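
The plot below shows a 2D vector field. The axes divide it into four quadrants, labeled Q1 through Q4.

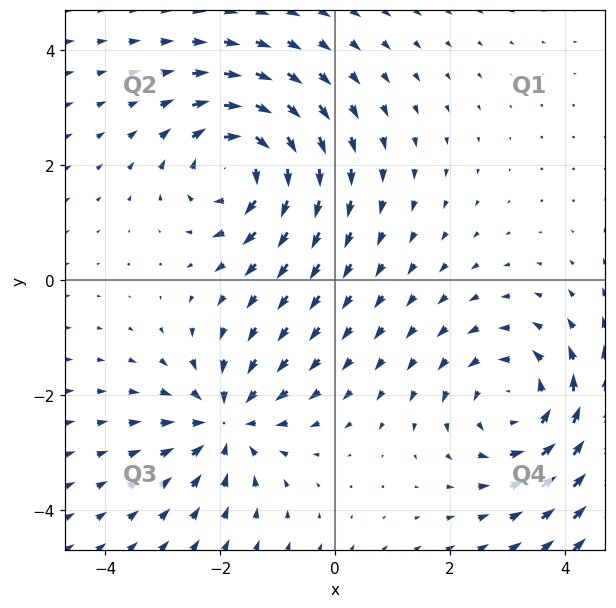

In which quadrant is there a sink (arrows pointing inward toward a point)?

Q3

The sink sits at approximately (-1.9, -2.5), which lies in quadrant Q3. The divergence there is about -4, negative as expected for a sink.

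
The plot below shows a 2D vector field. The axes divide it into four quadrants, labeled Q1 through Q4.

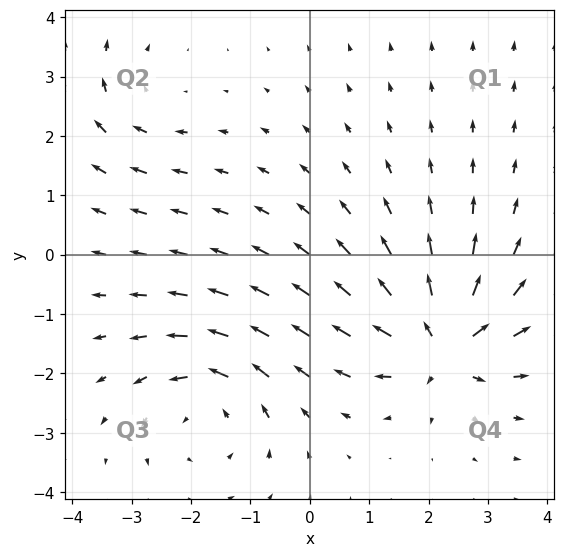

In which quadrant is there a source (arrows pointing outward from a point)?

Q4

The source sits at approximately (2.2, -1.5), which lies in quadrant Q4. The divergence there is about +7, positive as expected for a source.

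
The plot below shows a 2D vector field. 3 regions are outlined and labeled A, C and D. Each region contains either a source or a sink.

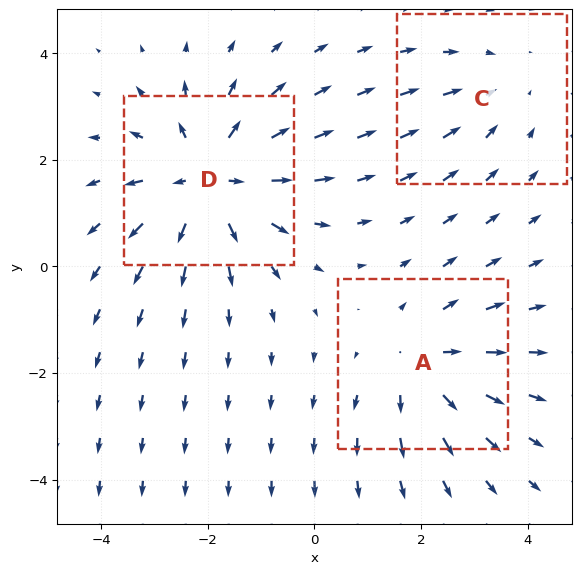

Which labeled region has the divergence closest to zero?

Divergence at each region's feature centre — A: about +3, C: about -2, D: about +4. Region C is closest to zero.

C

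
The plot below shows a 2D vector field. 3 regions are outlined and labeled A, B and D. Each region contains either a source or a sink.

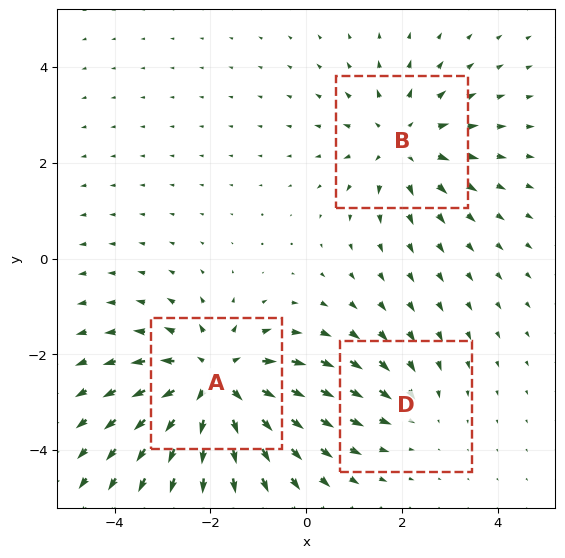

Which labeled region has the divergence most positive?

A

Divergence at each region's feature centre — A: about +5, B: about +3, D: about -2. Region A is most positive.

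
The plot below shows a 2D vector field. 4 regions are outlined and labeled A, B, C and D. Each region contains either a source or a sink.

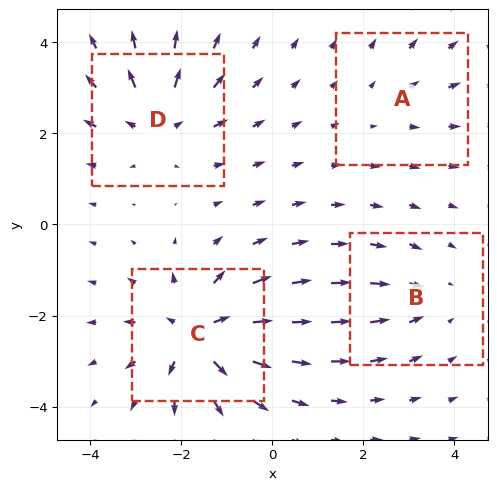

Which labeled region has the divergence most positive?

Divergence at each region's feature centre — A: about +2, B: about -3, C: about +7, D: about +5. Region C is most positive.

C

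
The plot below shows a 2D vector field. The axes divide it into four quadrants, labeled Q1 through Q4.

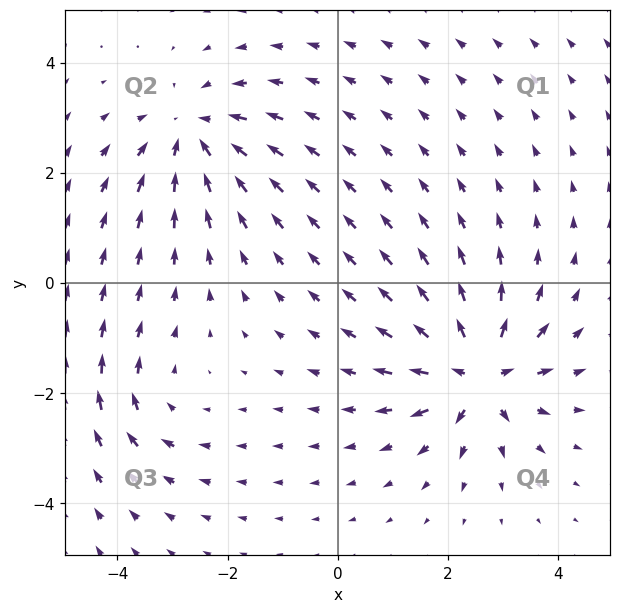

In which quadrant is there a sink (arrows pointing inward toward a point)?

The sink sits at approximately (-2.6, 2.7), which lies in quadrant Q2. The divergence there is about -4, negative as expected for a sink.

Q2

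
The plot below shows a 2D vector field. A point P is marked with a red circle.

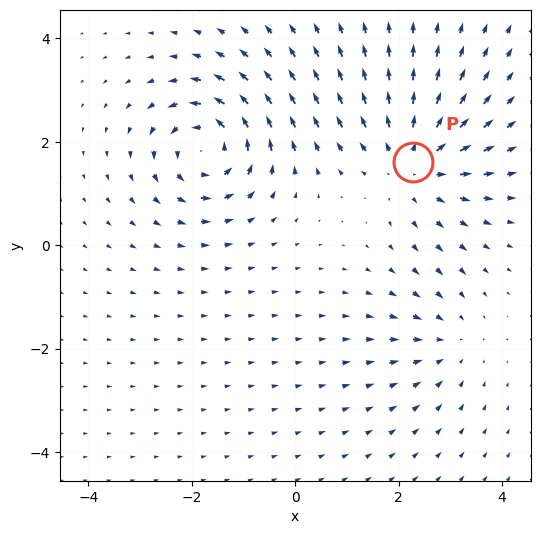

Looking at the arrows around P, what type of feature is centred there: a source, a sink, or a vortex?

At P (2.3, 1.6) the arrows spread outward. Divergence about +4, curl ≈0 — positive divergence with near-zero curl is a source.

source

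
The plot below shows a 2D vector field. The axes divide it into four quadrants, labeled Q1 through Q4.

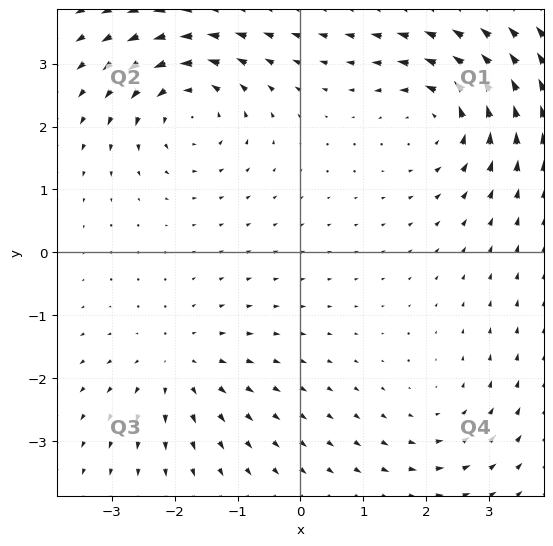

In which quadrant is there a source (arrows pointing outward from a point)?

The source sits at approximately (-1.9, -1.8), which lies in quadrant Q3. The divergence there is about +3, positive as expected for a source.

Q3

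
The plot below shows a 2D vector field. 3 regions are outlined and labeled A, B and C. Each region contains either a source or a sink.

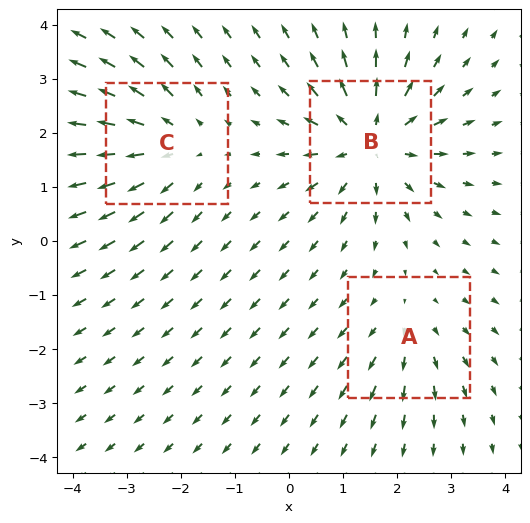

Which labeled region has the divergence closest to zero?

A

Divergence at each region's feature centre — A: about +2, B: about +5, C: about +3. Region A is closest to zero.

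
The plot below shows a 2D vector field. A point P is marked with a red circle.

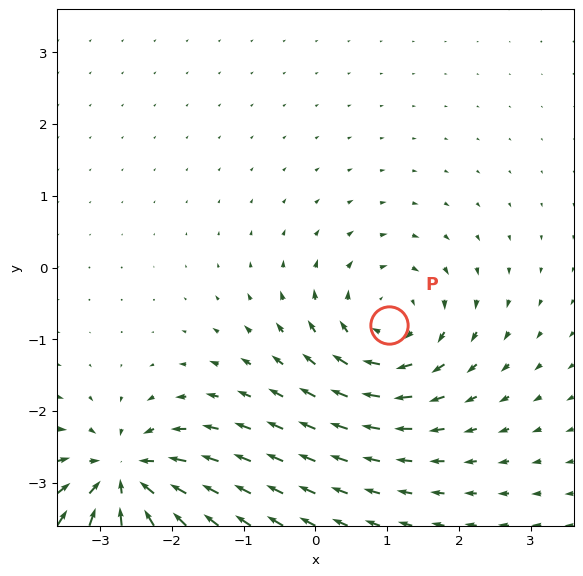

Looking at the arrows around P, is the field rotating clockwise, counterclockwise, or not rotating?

Near P at (1.0, -0.8) the arrows circulate clockwise. The curl (z-component) there is about -5; negative curl means clockwise rotation.

clockwise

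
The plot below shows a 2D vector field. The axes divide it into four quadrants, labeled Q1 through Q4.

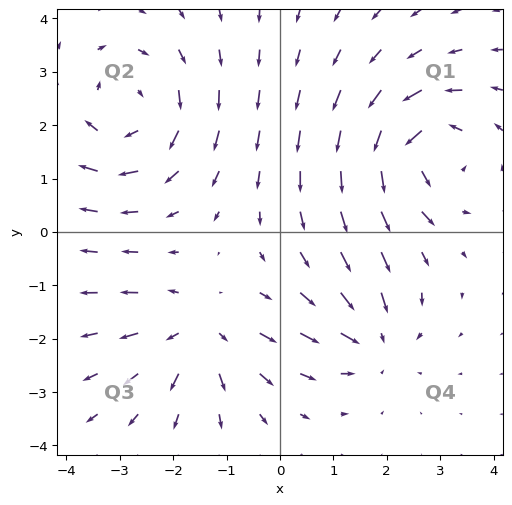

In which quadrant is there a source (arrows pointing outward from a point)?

The source sits at approximately (-1.5, -1.9), which lies in quadrant Q3. The divergence there is about +4, positive as expected for a source.

Q3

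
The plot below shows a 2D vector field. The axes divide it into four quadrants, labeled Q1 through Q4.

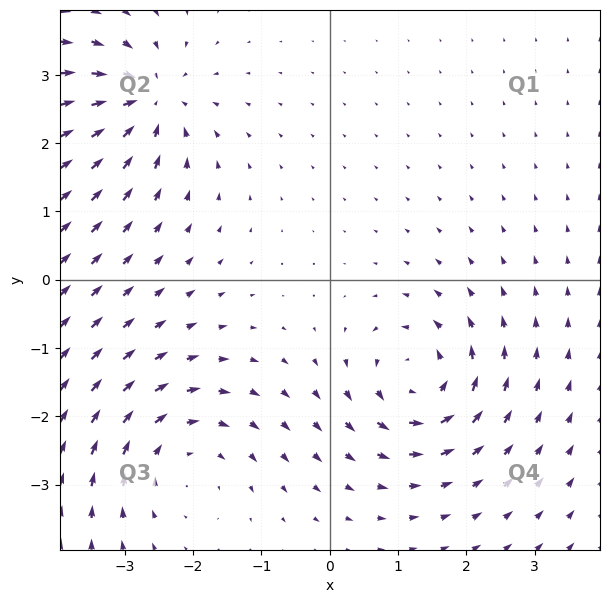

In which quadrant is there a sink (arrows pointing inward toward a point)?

The sink sits at approximately (-2.7, 2.6), which lies in quadrant Q2. The divergence there is about -5, negative as expected for a sink.

Q2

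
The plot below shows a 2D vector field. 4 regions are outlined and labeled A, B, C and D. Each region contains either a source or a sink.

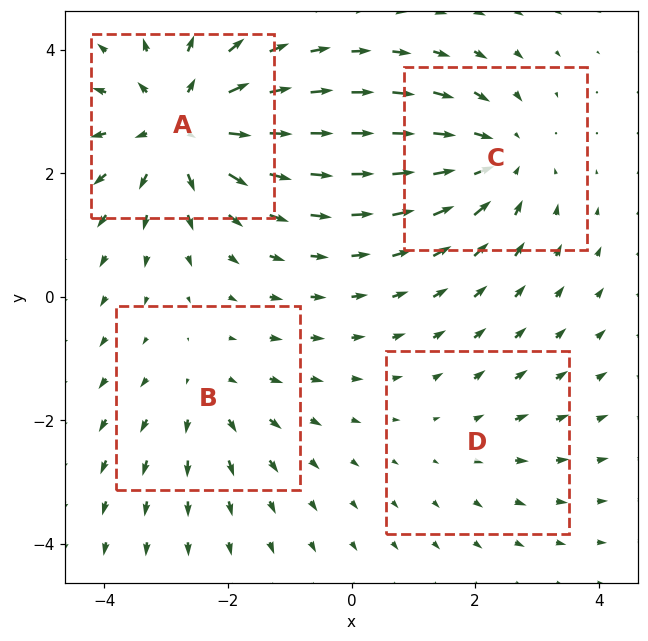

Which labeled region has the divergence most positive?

Divergence at each region's feature centre — A: about +6, B: about +3, C: about -4, D: about +2. Region A is most positive.

A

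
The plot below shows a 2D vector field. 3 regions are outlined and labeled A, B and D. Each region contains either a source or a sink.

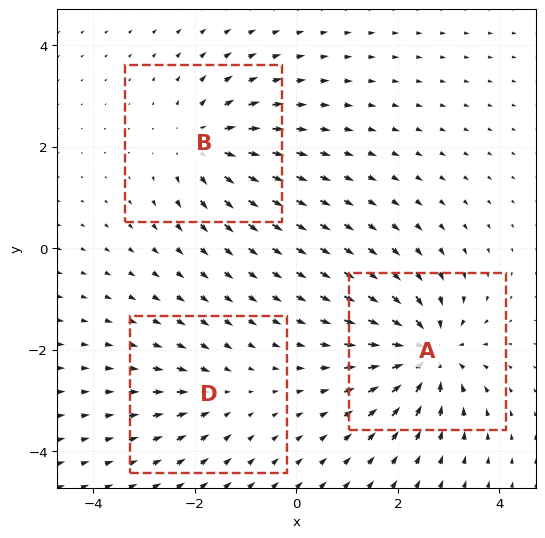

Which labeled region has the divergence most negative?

Divergence at each region's feature centre — A: about -5, B: about +4, D: about -2. Region A is most negative.

A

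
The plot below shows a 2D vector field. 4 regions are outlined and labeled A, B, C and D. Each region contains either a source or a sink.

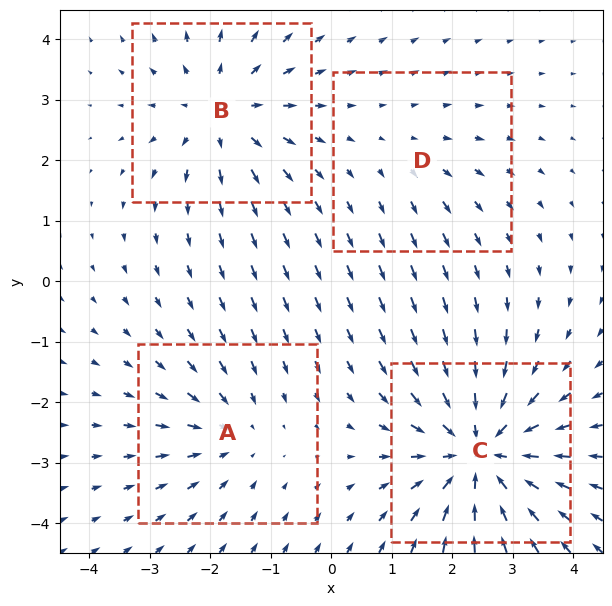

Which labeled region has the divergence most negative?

Divergence at each region's feature centre — A: about -3, B: about +5, C: about -7, D: about +2. Region C is most negative.

C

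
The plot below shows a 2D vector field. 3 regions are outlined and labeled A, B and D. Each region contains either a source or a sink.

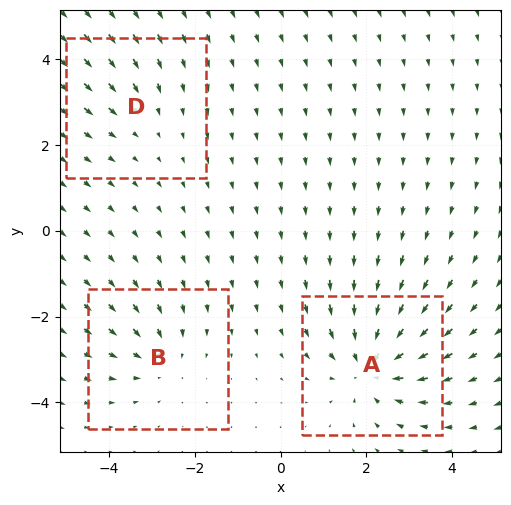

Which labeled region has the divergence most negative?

A

Divergence at each region's feature centre — A: about -5, B: about -3, D: about -2. Region A is most negative.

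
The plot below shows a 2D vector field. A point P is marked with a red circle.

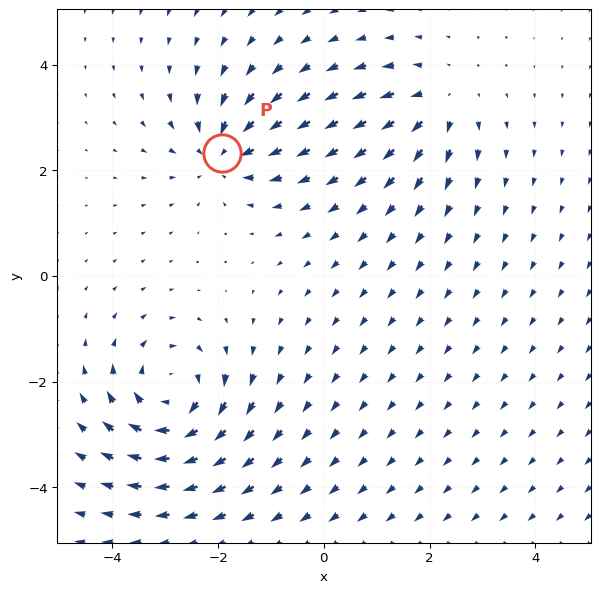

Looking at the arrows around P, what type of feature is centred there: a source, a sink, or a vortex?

sink

At P (-1.9, 2.3) the arrows converge inward. Divergence about -5, curl ≈0 — negative divergence with near-zero curl is a sink.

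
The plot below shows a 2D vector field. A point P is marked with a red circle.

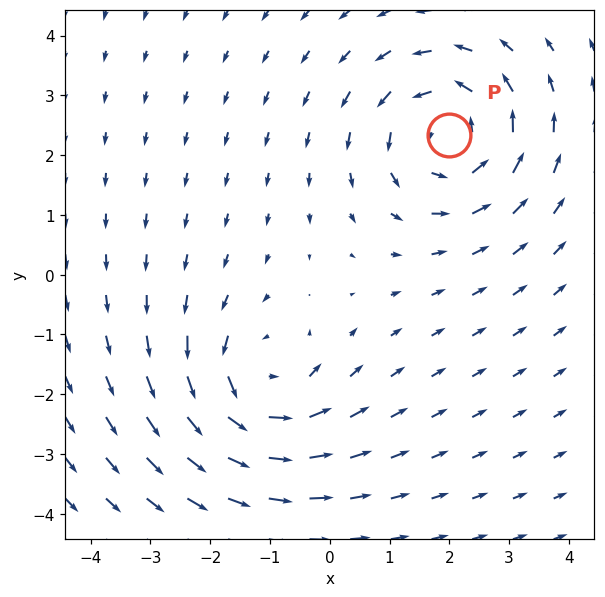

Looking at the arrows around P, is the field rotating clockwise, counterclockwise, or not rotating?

counterclockwise

Near P at (2.0, 2.3) the arrows circulate counterclockwise. The curl (z-component) there is about +4; positive curl means counterclockwise rotation.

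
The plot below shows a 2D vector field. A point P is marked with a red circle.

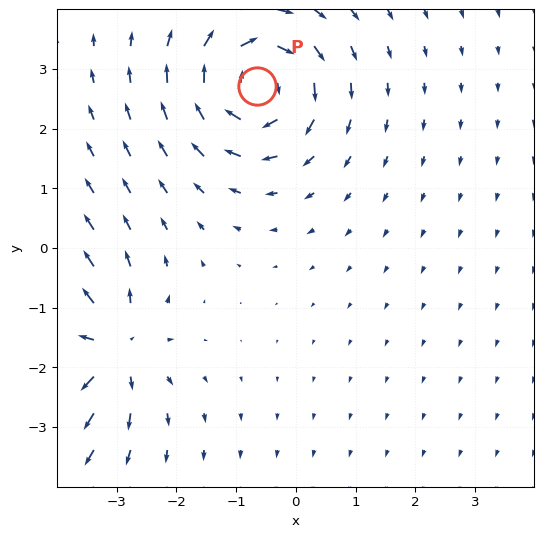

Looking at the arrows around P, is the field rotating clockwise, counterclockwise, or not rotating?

clockwise

Near P at (-0.6, 2.7) the arrows circulate clockwise. The curl (z-component) there is about -4; negative curl means clockwise rotation.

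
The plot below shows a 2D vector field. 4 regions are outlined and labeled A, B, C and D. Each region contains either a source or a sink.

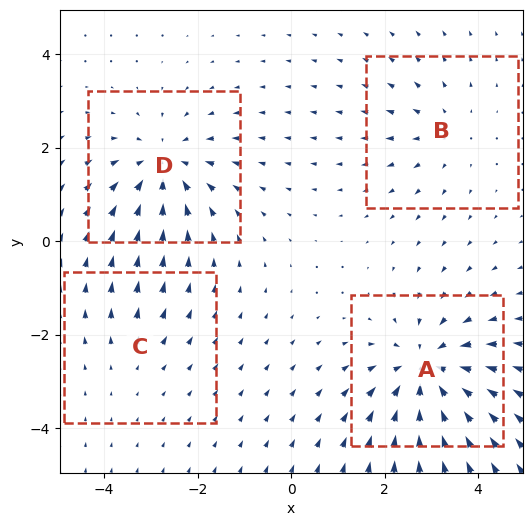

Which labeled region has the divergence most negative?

A

Divergence at each region's feature centre — A: about -6, B: about +3, C: about +2, D: about -5. Region A is most negative.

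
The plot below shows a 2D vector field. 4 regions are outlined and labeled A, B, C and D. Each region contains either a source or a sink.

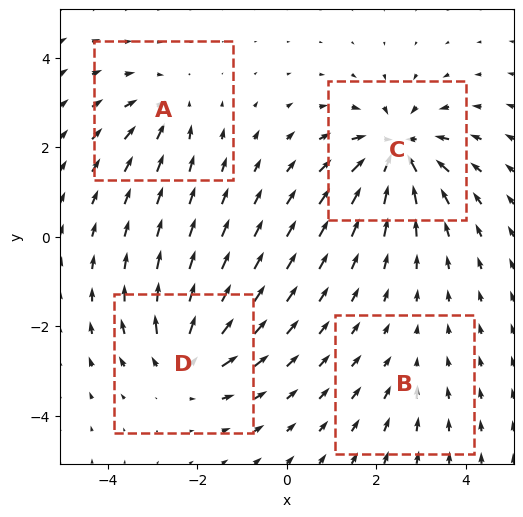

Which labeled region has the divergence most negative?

Divergence at each region's feature centre — A: about -4, B: about -2, C: about -8, D: about +6. Region C is most negative.

C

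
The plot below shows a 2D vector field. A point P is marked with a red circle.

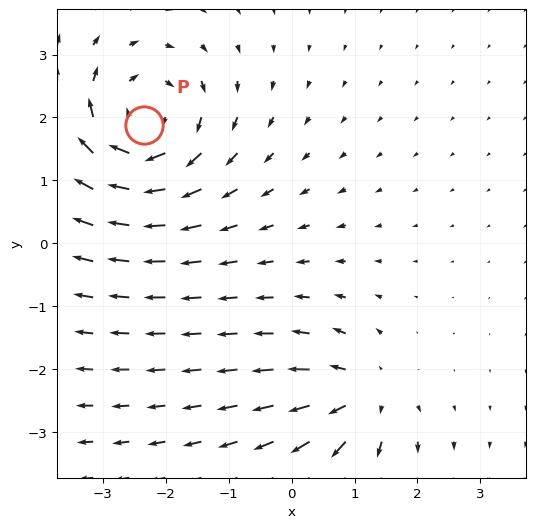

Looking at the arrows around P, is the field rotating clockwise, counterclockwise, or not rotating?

Near P at (-2.3, 1.9) the arrows circulate clockwise. The curl (z-component) there is about -5; negative curl means clockwise rotation.

clockwise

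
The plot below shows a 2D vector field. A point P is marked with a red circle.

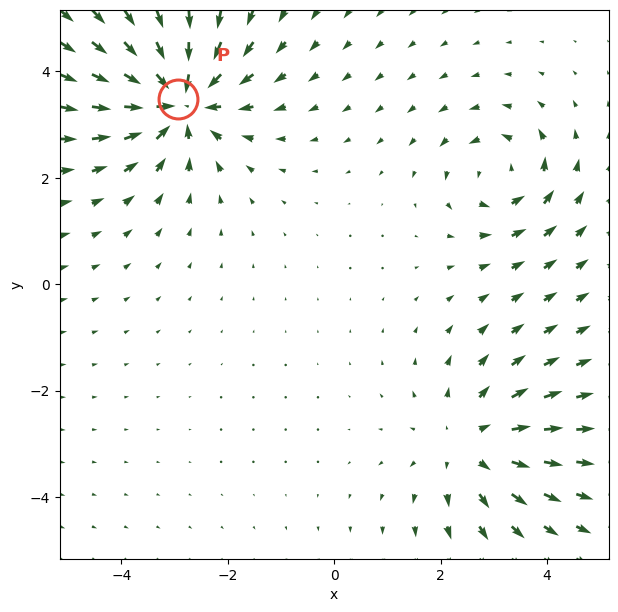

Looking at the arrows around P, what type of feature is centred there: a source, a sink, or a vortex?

At P (-2.9, 3.5) the arrows converge inward. Divergence about -6, curl ≈0 — negative divergence with near-zero curl is a sink.

sink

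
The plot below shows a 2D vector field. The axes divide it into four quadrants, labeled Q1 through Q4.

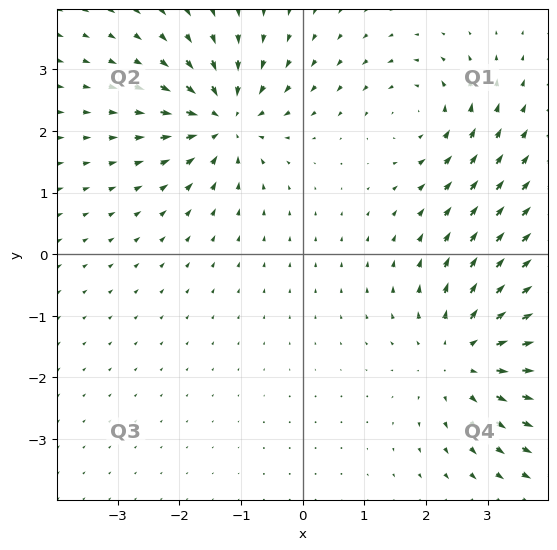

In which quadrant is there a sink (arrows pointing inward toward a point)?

The sink sits at approximately (-1.3, 2.2), which lies in quadrant Q2. The divergence there is about -5, negative as expected for a sink.

Q2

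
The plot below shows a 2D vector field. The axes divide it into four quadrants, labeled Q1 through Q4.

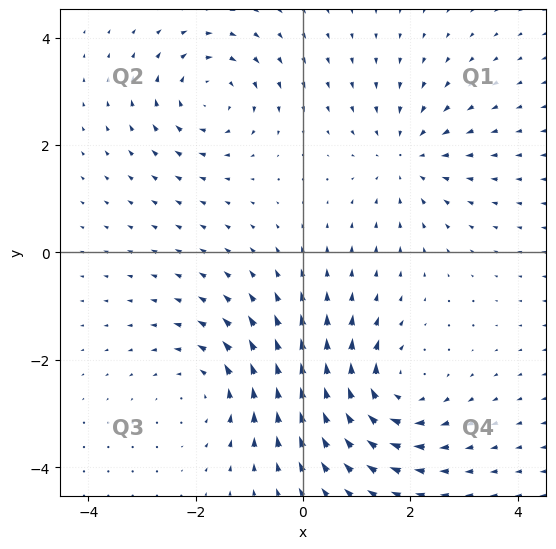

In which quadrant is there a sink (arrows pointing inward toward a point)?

The sink sits at approximately (1.9, 1.8), which lies in quadrant Q1. The divergence there is about -3, negative as expected for a sink.

Q1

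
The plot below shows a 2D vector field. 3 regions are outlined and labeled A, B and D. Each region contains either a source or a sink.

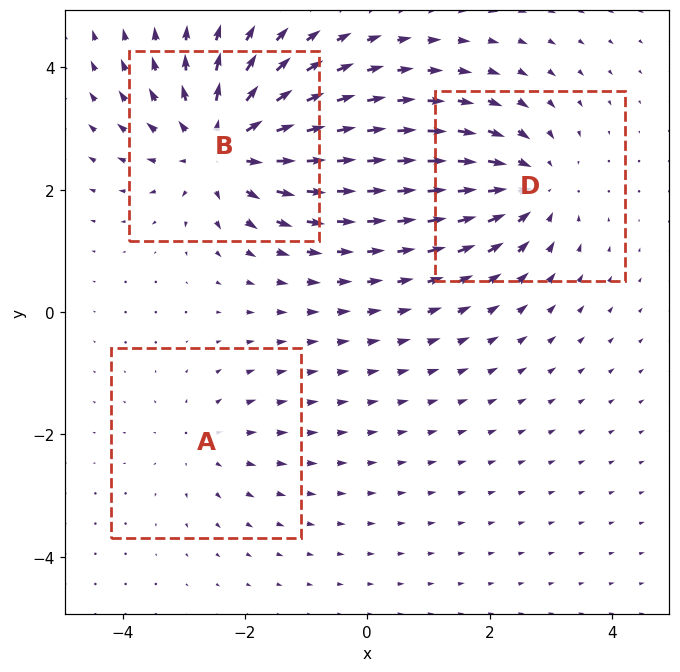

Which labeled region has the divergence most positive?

Divergence at each region's feature centre — A: about +2, B: about +5, D: about -3. Region B is most positive.

B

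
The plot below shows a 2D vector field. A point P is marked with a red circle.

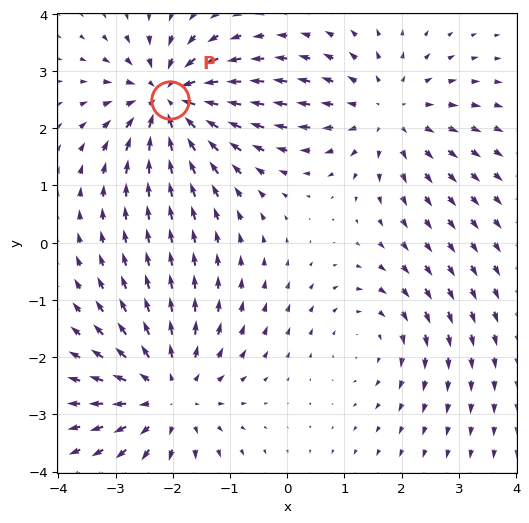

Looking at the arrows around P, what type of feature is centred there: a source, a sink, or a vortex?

At P (-2.1, 2.5) the arrows converge inward. Divergence about -5, curl ≈0 — negative divergence with near-zero curl is a sink.

sink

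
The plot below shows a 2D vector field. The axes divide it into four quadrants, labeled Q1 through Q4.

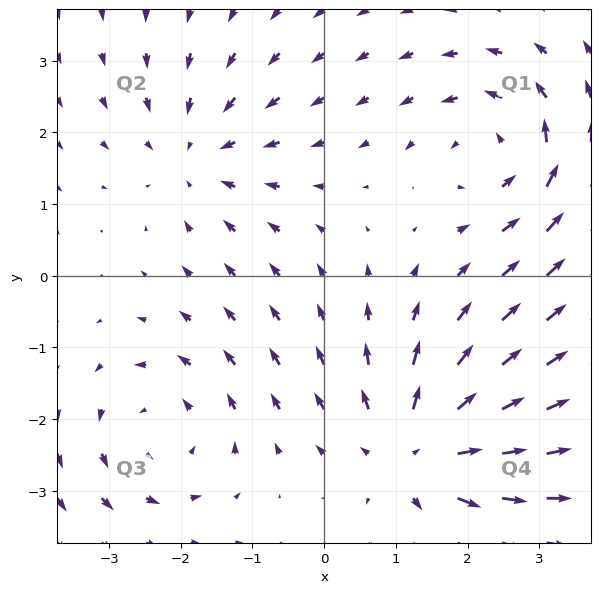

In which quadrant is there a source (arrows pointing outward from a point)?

The source sits at approximately (1.3, -2.4), which lies in quadrant Q4. The divergence there is about +4, positive as expected for a source.

Q4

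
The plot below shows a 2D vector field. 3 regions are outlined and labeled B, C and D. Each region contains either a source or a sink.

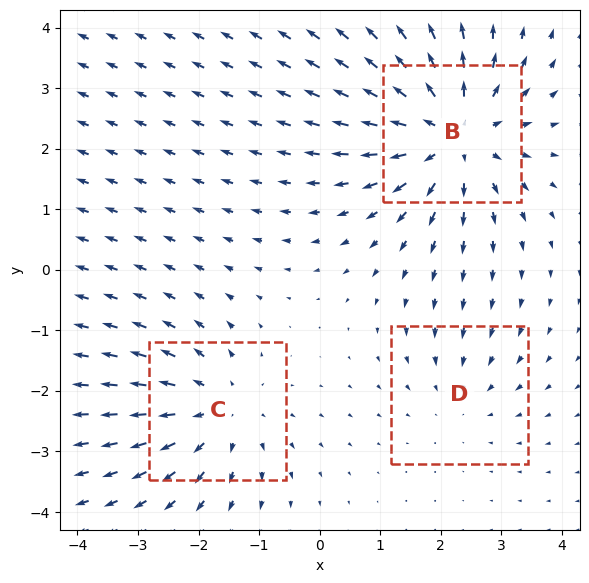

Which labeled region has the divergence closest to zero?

D

Divergence at each region's feature centre — B: about +5, C: about +3, D: about -2. Region D is closest to zero.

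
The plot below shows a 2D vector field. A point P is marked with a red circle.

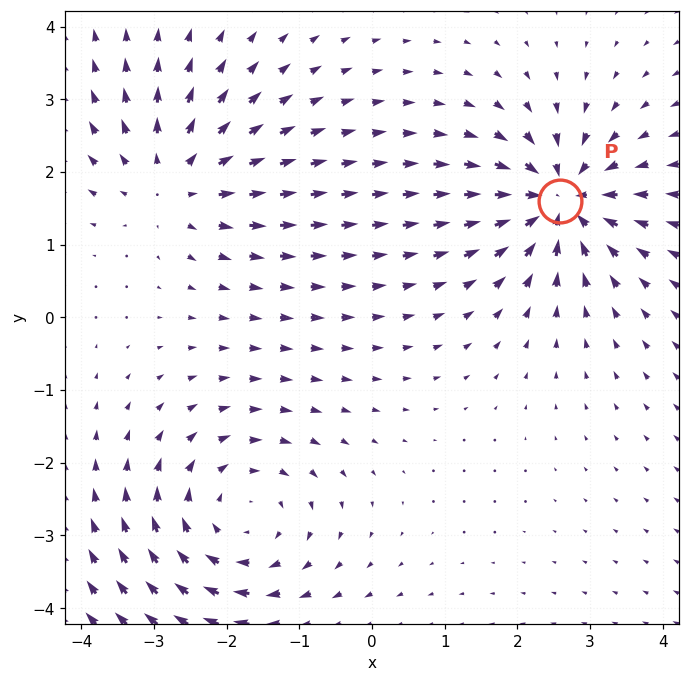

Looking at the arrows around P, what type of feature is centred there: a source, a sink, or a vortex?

sink

At P (2.6, 1.6) the arrows converge inward. Divergence about -4, curl ≈0 — negative divergence with near-zero curl is a sink.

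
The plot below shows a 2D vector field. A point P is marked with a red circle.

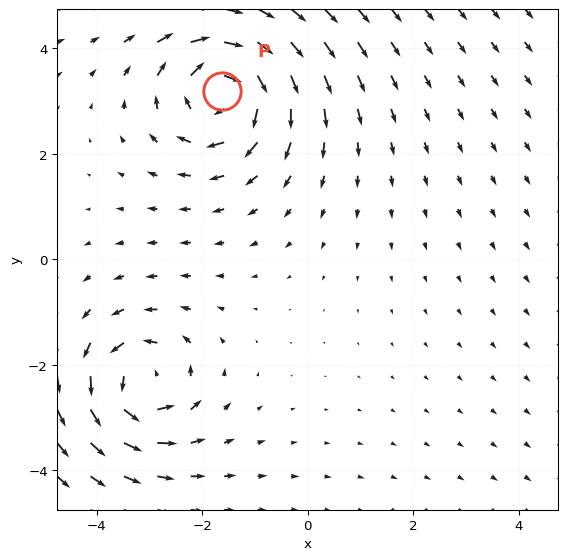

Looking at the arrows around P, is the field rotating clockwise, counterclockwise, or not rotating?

Near P at (-1.6, 3.2) the arrows circulate clockwise. The curl (z-component) there is about -6; negative curl means clockwise rotation.

clockwise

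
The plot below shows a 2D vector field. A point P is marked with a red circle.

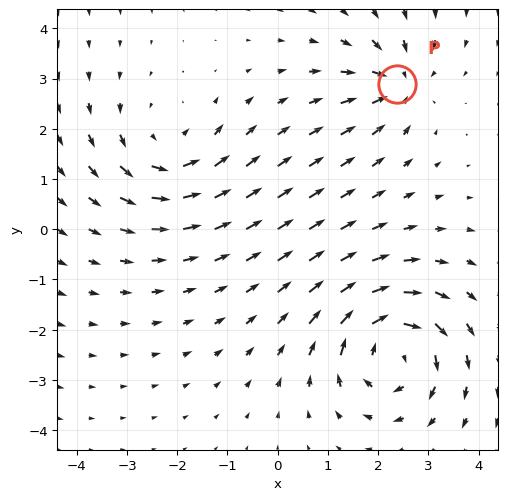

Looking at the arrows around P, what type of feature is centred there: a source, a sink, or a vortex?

At P (2.4, 2.9) the arrows converge inward. Divergence about -4, curl ≈0 — negative divergence with near-zero curl is a sink.

sink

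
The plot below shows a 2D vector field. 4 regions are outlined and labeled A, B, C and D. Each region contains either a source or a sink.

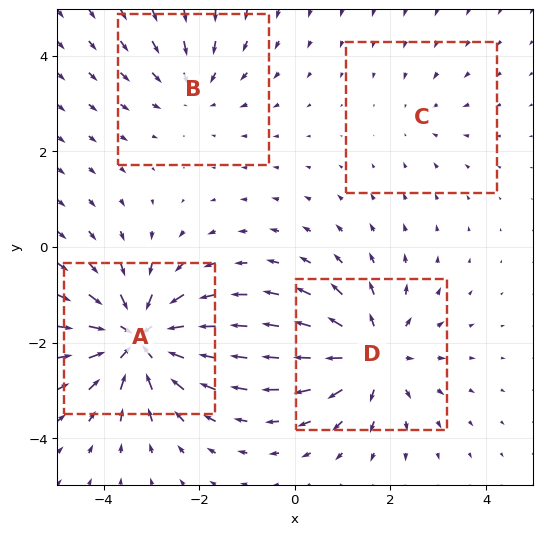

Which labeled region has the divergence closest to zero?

C

Divergence at each region's feature centre — A: about -7, B: about -3, C: about -2, D: about +5. Region C is closest to zero.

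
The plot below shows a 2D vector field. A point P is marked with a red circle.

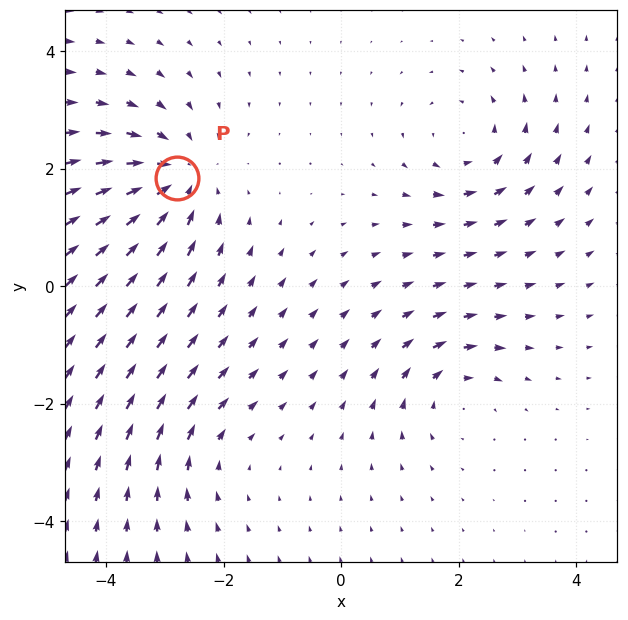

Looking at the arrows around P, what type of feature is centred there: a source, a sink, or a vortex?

sink

At P (-2.8, 1.8) the arrows converge inward. Divergence about -5, curl ≈0 — negative divergence with near-zero curl is a sink.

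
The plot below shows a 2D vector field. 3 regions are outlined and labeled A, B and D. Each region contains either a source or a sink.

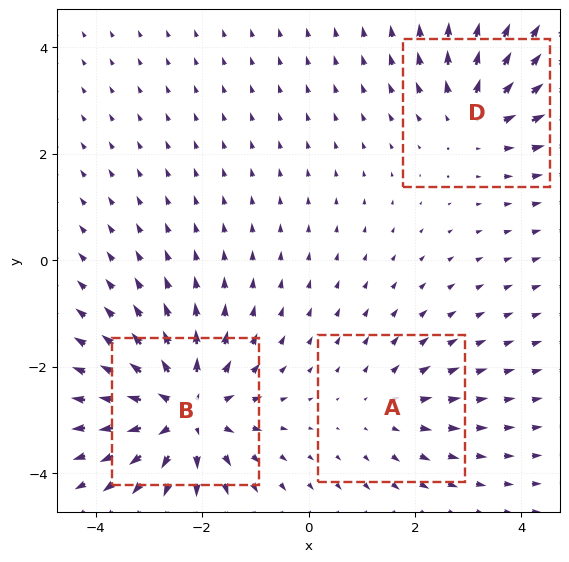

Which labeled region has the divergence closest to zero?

Divergence at each region's feature centre — A: about +2, B: about +5, D: about +3. Region A is closest to zero.

A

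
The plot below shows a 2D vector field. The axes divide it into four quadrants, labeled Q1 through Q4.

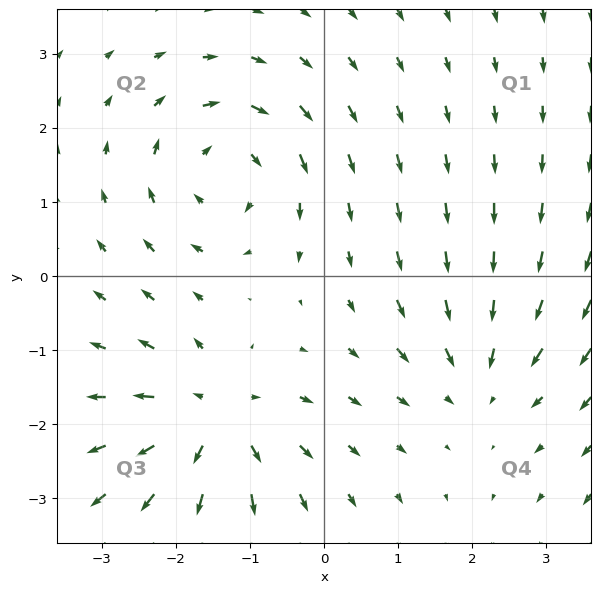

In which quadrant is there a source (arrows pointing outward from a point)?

Q3

The source sits at approximately (-1.5, -1.9), which lies in quadrant Q3. The divergence there is about +5, positive as expected for a source.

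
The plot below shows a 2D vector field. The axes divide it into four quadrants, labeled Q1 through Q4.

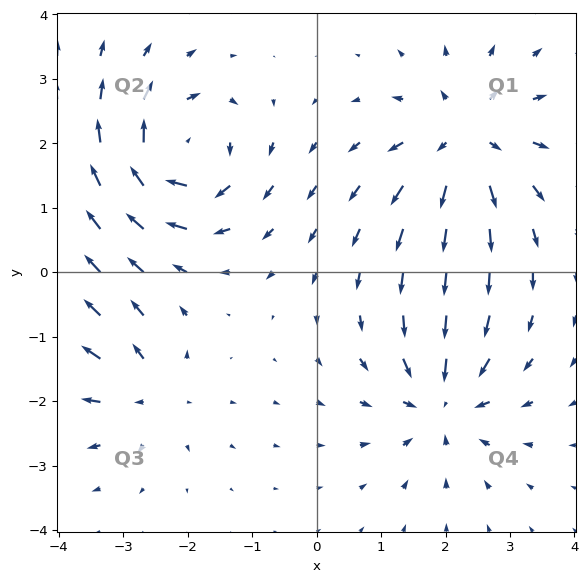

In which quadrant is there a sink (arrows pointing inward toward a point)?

Q4

The sink sits at approximately (2.0, -2.0), which lies in quadrant Q4. The divergence there is about -5, negative as expected for a sink.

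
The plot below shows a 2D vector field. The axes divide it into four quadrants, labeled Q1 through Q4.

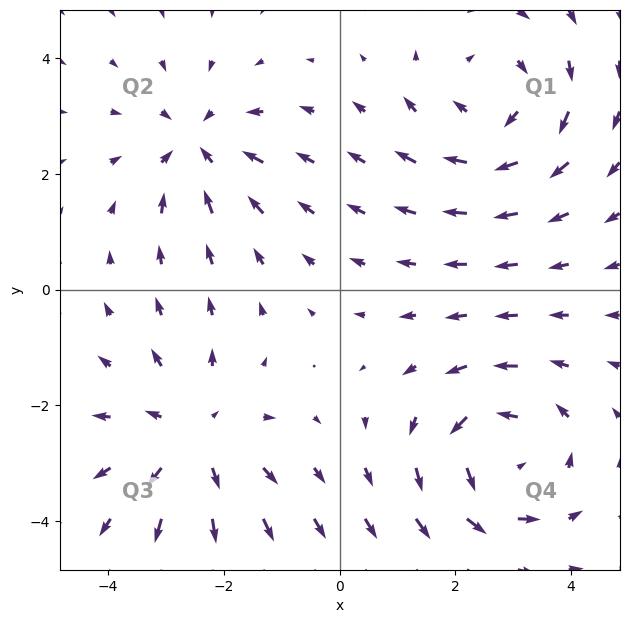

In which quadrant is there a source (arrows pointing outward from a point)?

Q3

The source sits at approximately (-2.5, -2.5), which lies in quadrant Q3. The divergence there is about +3, positive as expected for a source.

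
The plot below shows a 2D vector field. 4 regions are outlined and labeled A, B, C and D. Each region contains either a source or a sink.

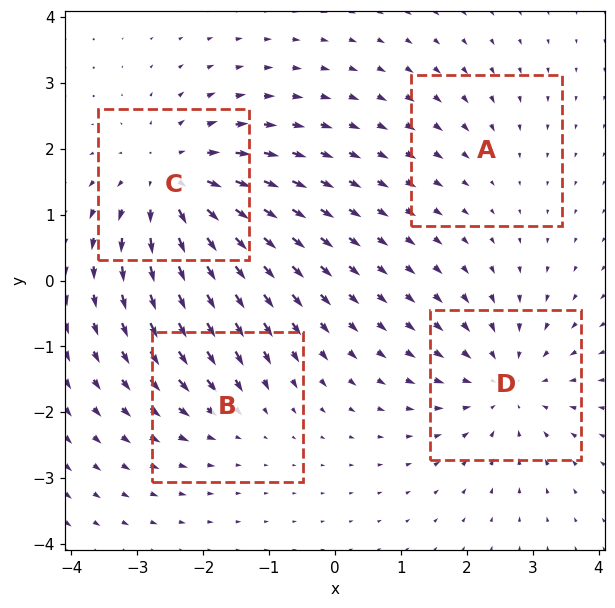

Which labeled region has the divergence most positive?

C

Divergence at each region's feature centre — A: about -2, B: about -3, C: about +6, D: about -4. Region C is most positive.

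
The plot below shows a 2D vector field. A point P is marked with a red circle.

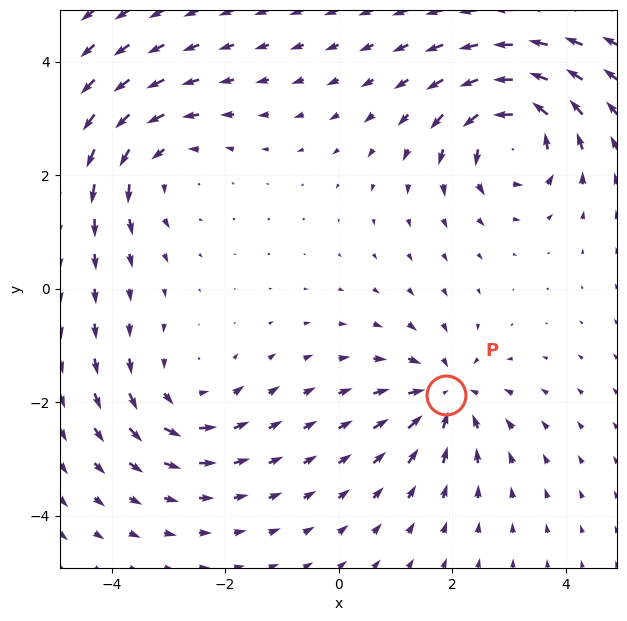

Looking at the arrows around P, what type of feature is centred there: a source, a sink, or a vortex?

sink

At P (1.9, -1.9) the arrows converge inward. Divergence about -4, curl ≈0 — negative divergence with near-zero curl is a sink.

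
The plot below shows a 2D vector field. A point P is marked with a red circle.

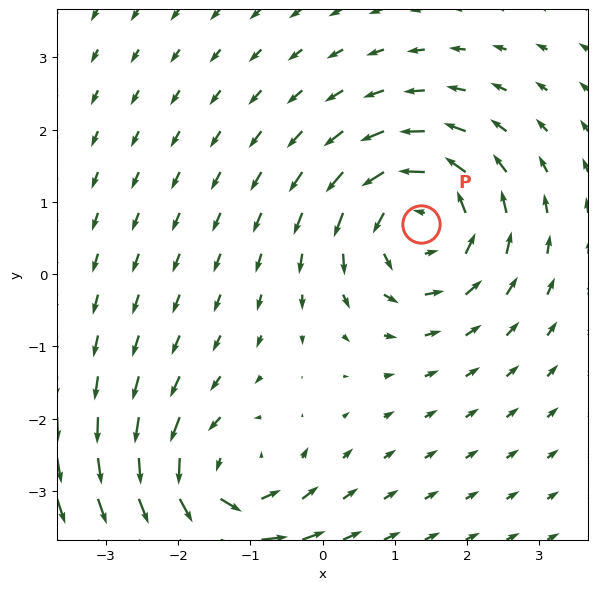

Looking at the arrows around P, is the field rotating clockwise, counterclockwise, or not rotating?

Near P at (1.4, 0.7) the arrows circulate counterclockwise. The curl (z-component) there is about +6; positive curl means counterclockwise rotation.

counterclockwise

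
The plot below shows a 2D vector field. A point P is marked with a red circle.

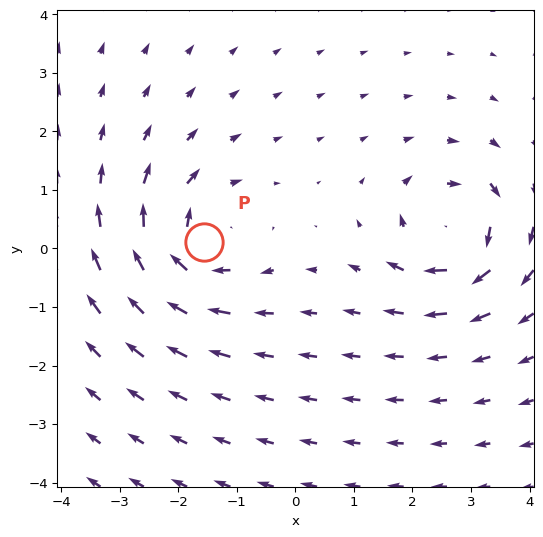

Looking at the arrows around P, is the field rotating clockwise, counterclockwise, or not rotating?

clockwise

Near P at (-1.6, 0.1) the arrows circulate clockwise. The curl (z-component) there is about -5; negative curl means clockwise rotation.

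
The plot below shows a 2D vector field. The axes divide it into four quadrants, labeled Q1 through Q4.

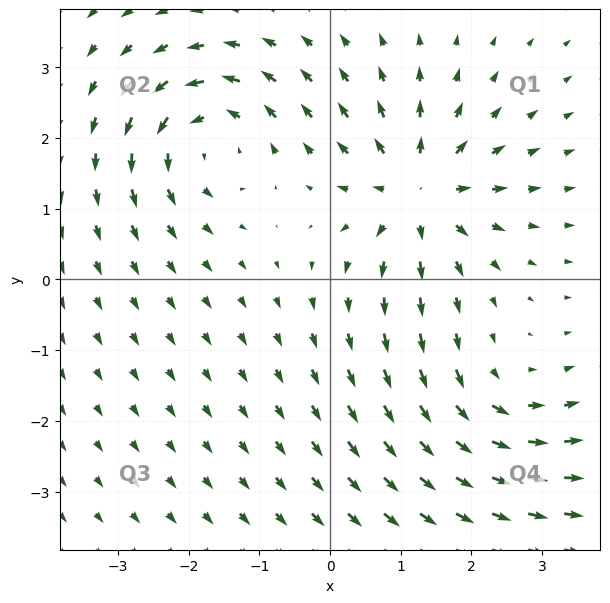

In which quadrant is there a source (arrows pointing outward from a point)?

Q1

The source sits at approximately (1.2, 1.2), which lies in quadrant Q1. The divergence there is about +6, positive as expected for a source.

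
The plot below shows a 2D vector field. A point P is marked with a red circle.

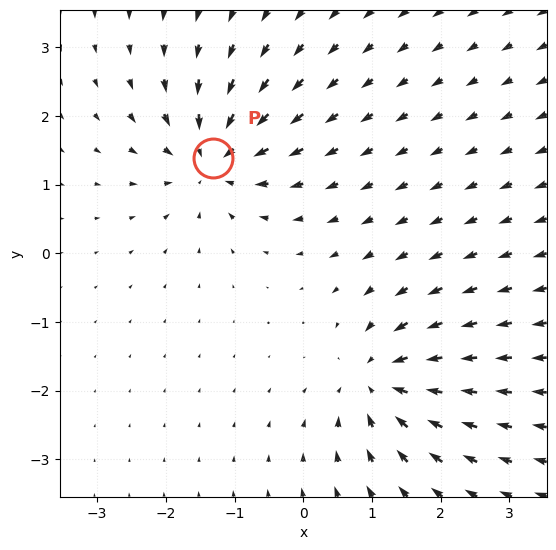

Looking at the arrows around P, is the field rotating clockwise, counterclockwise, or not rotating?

not rotating

Near P at (-1.3, 1.4) the arrows show no circulation. The curl there is ≈0.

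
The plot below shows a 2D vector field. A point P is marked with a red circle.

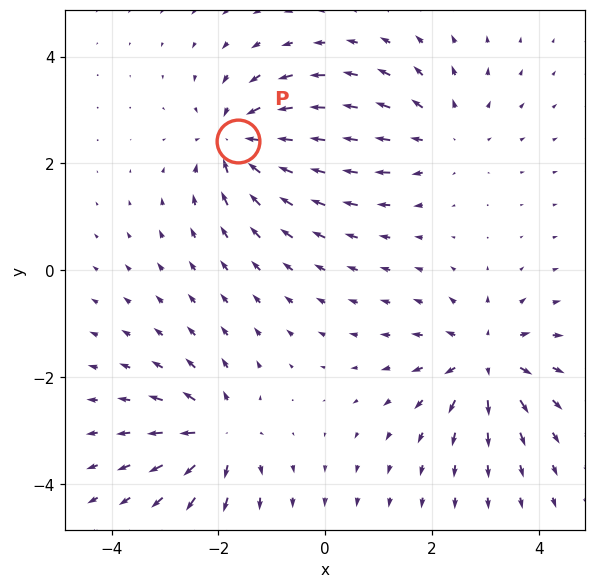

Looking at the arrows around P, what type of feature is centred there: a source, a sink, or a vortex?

sink

At P (-1.6, 2.4) the arrows converge inward. Divergence about -7, curl ≈0 — negative divergence with near-zero curl is a sink.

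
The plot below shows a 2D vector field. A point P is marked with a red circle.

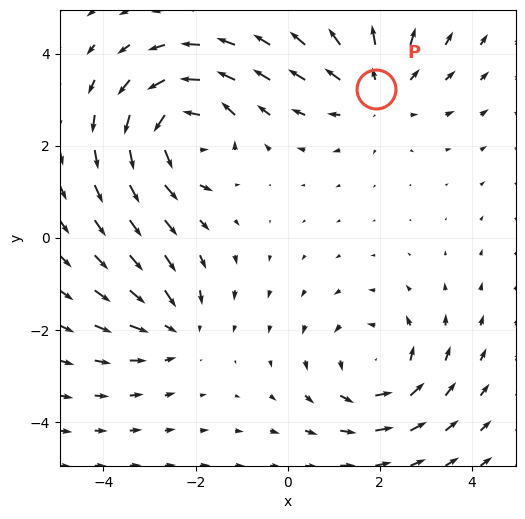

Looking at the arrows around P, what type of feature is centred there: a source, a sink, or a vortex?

source

At P (1.9, 3.2) the arrows spread outward. Divergence about +3, curl ≈0 — positive divergence with near-zero curl is a source.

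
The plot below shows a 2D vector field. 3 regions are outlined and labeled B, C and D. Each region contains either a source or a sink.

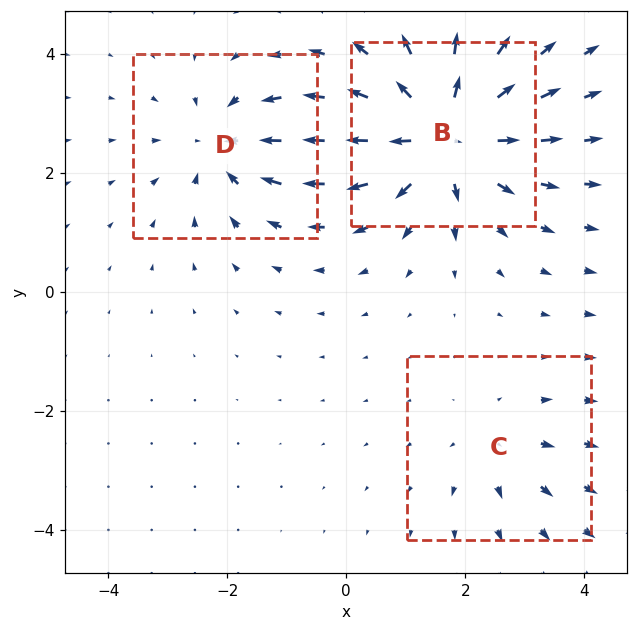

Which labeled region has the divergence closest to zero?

C

Divergence at each region's feature centre — B: about +5, C: about +2, D: about -3. Region C is closest to zero.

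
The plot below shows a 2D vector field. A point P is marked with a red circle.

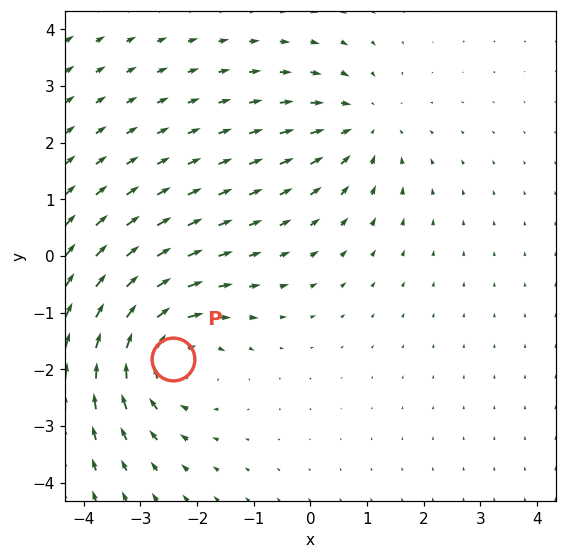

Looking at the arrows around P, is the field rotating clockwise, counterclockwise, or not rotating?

clockwise

Near P at (-2.4, -1.8) the arrows circulate clockwise. The curl (z-component) there is about -4; negative curl means clockwise rotation.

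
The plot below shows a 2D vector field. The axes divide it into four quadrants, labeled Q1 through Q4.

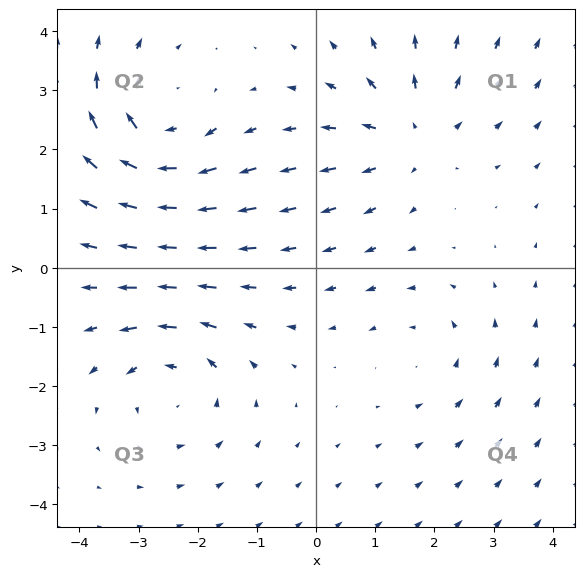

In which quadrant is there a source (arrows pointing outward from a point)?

Q1

The source sits at approximately (1.6, 2.3), which lies in quadrant Q1. The divergence there is about +4, positive as expected for a source.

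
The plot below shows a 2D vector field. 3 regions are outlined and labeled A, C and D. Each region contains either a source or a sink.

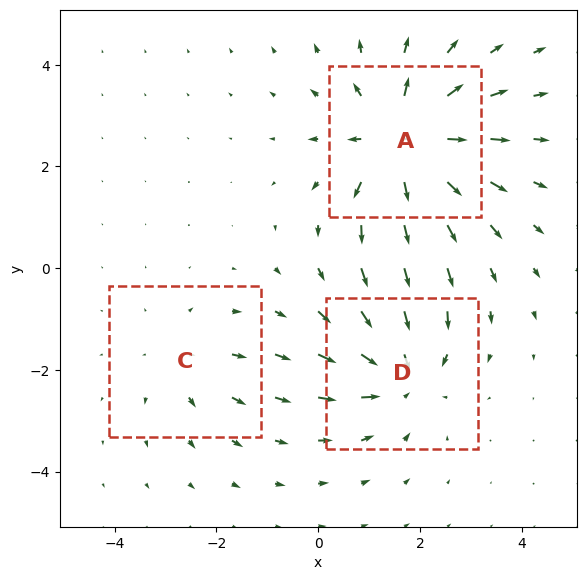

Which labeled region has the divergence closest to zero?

Divergence at each region's feature centre — A: about +5, C: about +2, D: about -3. Region C is closest to zero.

C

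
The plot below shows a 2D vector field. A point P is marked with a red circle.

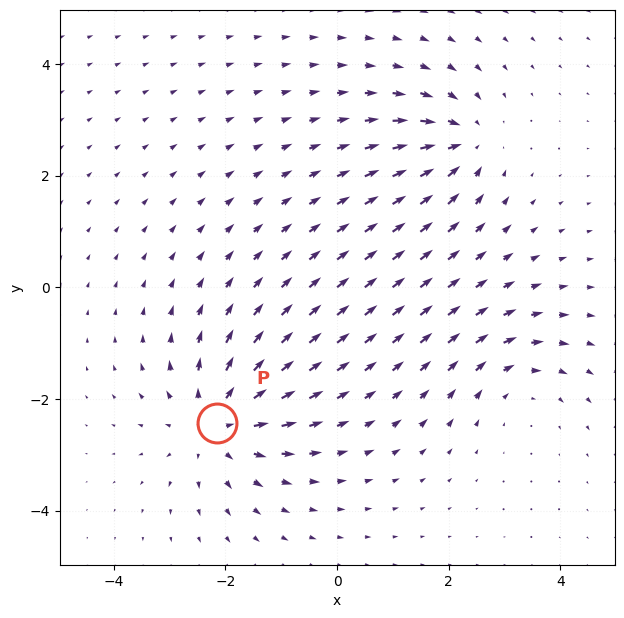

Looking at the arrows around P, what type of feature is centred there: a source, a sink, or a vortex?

source

At P (-2.1, -2.4) the arrows spread outward. Divergence about +5, curl ≈0 — positive divergence with near-zero curl is a source.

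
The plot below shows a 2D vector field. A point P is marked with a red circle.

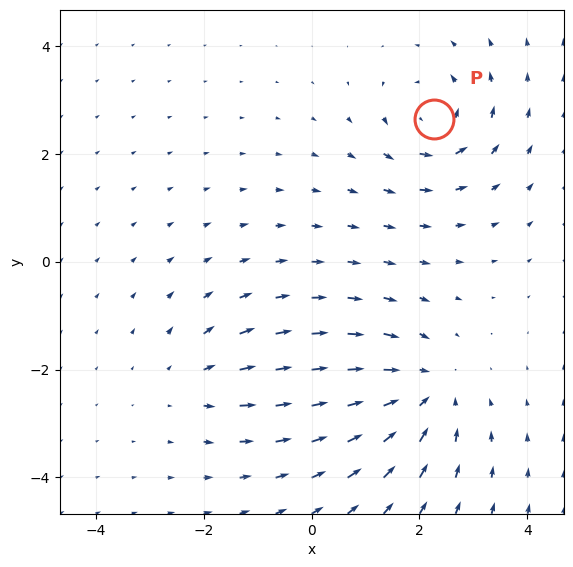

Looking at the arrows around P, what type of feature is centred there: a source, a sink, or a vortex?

At P (2.3, 2.6) the arrows circulate counterclockwise. Divergence ≈0, curl about +5 — near-zero divergence with nonzero curl is a vortex.

vortex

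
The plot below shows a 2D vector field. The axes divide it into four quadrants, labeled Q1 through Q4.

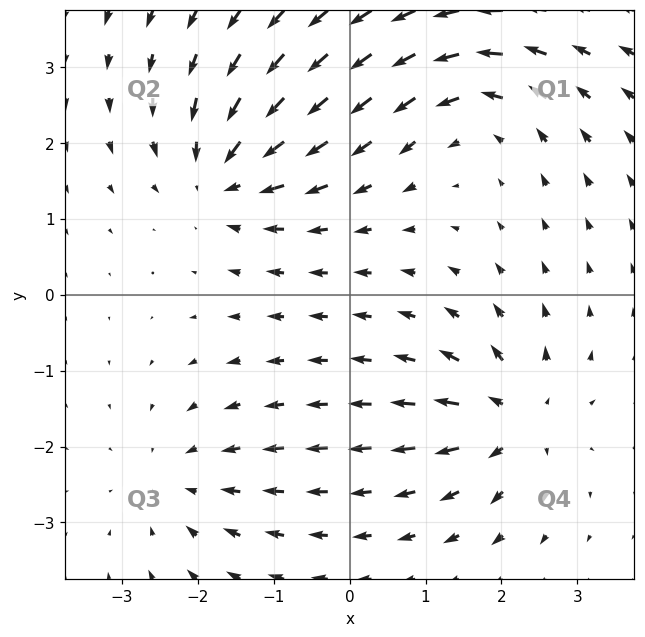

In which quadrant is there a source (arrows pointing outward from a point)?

The source sits at approximately (2.2, -1.6), which lies in quadrant Q4. The divergence there is about +6, positive as expected for a source.

Q4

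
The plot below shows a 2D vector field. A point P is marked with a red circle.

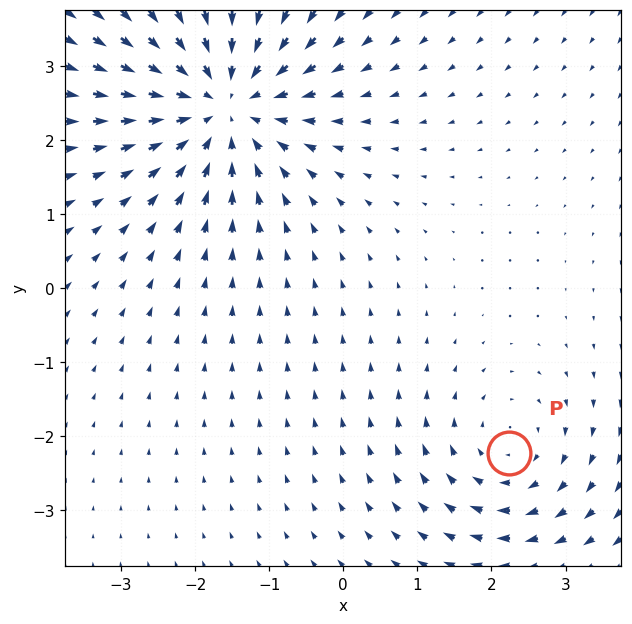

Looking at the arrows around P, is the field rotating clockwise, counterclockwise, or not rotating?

Near P at (2.2, -2.2) the arrows circulate clockwise. The curl (z-component) there is about -2; negative curl means clockwise rotation.

clockwise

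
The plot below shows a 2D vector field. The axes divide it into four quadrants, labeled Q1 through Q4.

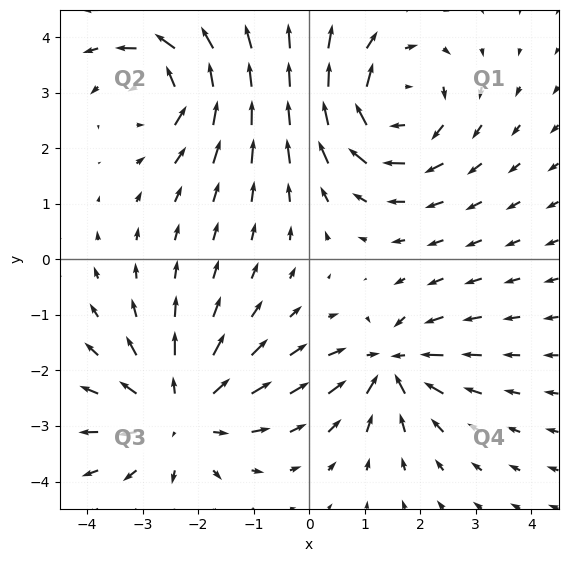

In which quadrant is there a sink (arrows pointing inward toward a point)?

The sink sits at approximately (1.5, -1.9), which lies in quadrant Q4. The divergence there is about -4, negative as expected for a sink.

Q4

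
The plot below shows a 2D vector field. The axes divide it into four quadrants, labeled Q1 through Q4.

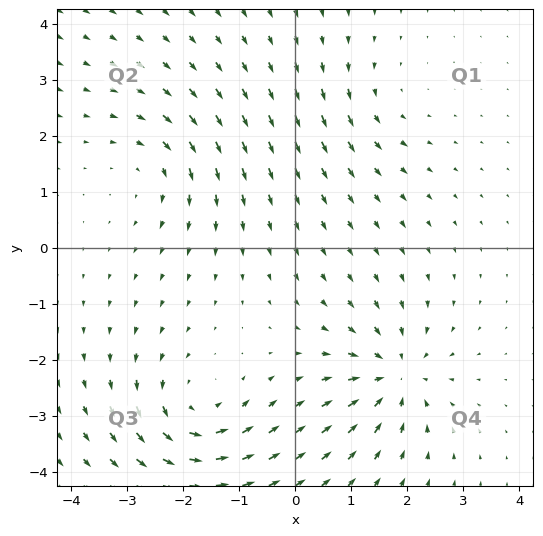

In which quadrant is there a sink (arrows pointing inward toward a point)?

The sink sits at approximately (1.8, -2.3), which lies in quadrant Q4. The divergence there is about -6, negative as expected for a sink.

Q4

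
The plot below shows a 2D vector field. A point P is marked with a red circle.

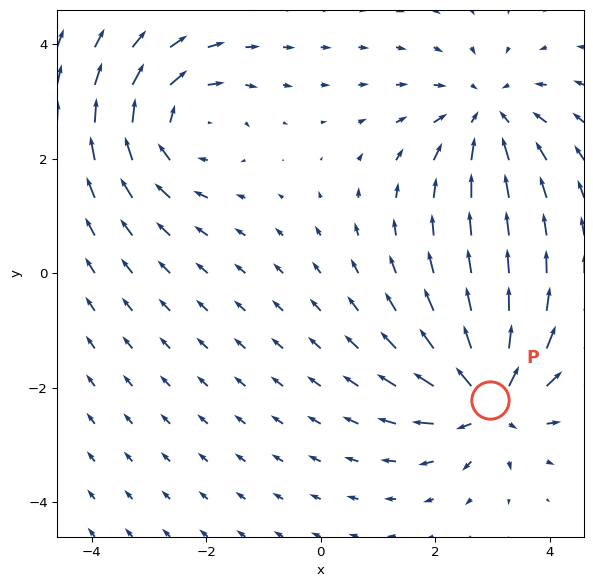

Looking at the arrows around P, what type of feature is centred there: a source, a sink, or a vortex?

source

At P (3.0, -2.2) the arrows spread outward. Divergence about +5, curl ≈0 — positive divergence with near-zero curl is a source.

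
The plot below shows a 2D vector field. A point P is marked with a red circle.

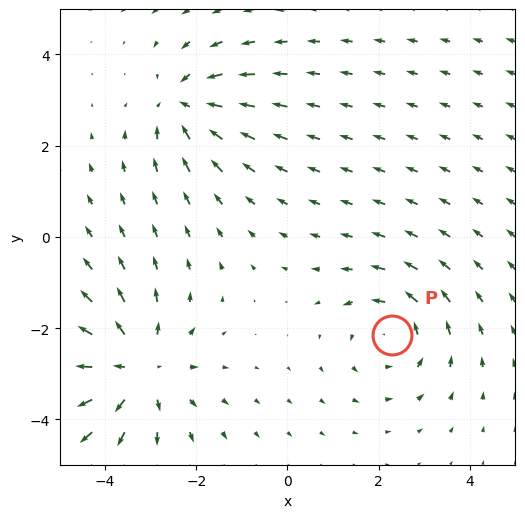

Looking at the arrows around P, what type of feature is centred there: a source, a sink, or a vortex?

vortex

At P (2.3, -2.2) the arrows circulate counterclockwise. Divergence ≈0, curl about +3 — near-zero divergence with nonzero curl is a vortex.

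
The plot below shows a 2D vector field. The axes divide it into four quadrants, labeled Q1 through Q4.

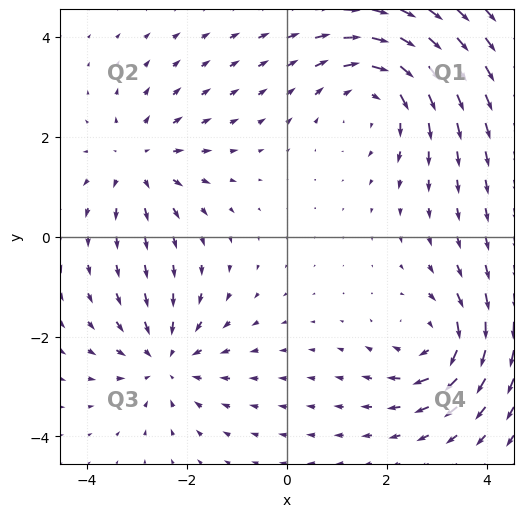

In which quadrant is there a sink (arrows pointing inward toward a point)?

The sink sits at approximately (-2.4, -2.5), which lies in quadrant Q3. The divergence there is about -3, negative as expected for a sink.

Q3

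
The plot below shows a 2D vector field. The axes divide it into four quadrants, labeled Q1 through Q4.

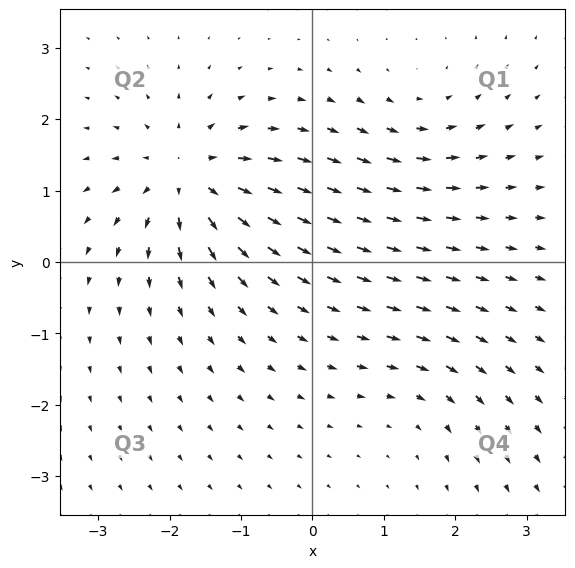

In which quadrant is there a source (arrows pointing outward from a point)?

The source sits at approximately (-1.7, 1.2), which lies in quadrant Q2. The divergence there is about +6, positive as expected for a source.

Q2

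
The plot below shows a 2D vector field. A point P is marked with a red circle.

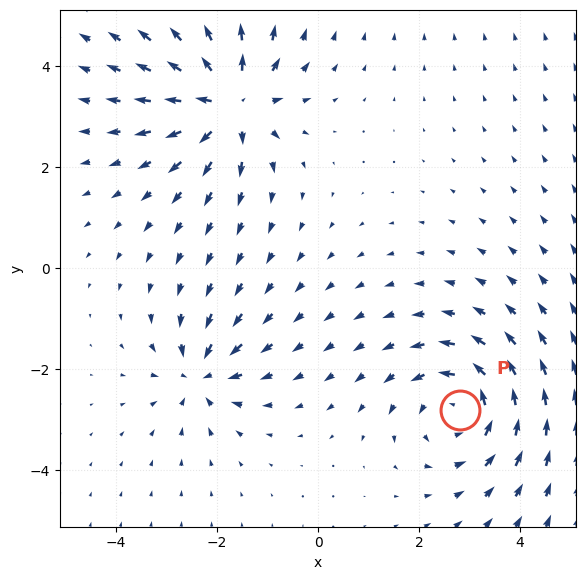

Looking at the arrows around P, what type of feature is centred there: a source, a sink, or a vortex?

vortex

At P (2.8, -2.8) the arrows circulate counterclockwise. Divergence ≈0, curl about +4 — near-zero divergence with nonzero curl is a vortex.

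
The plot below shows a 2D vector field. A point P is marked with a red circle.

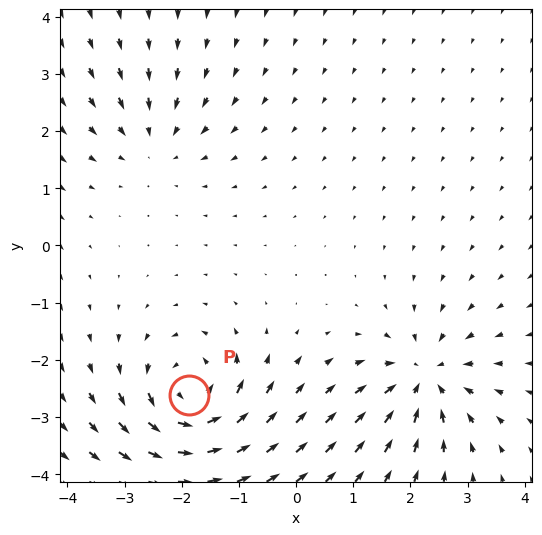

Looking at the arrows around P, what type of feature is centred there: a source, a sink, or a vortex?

At P (-1.9, -2.6) the arrows circulate counterclockwise. Divergence ≈0, curl about +7 — near-zero divergence with nonzero curl is a vortex.

vortex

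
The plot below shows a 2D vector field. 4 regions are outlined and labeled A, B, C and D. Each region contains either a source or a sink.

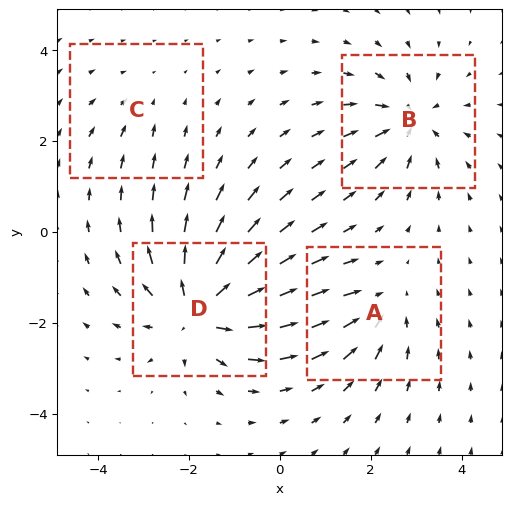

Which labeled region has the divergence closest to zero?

Divergence at each region's feature centre — A: about -3, B: about -5, C: about -2, D: about +7. Region C is closest to zero.

C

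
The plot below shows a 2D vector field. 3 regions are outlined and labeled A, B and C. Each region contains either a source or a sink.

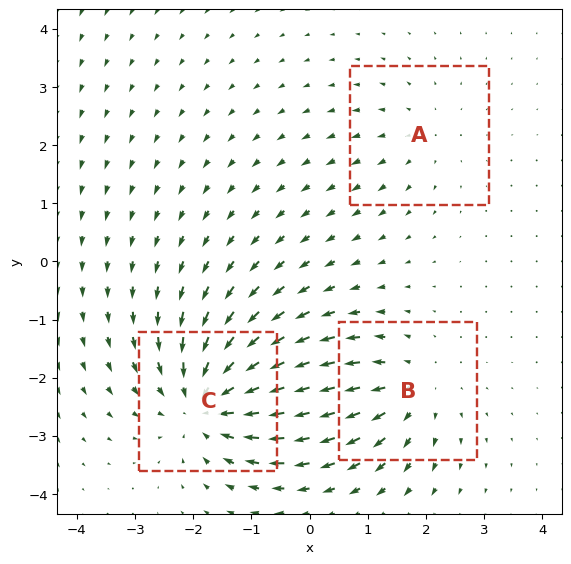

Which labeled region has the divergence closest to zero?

A

Divergence at each region's feature centre — A: about +2, B: about +3, C: about -5. Region A is closest to zero.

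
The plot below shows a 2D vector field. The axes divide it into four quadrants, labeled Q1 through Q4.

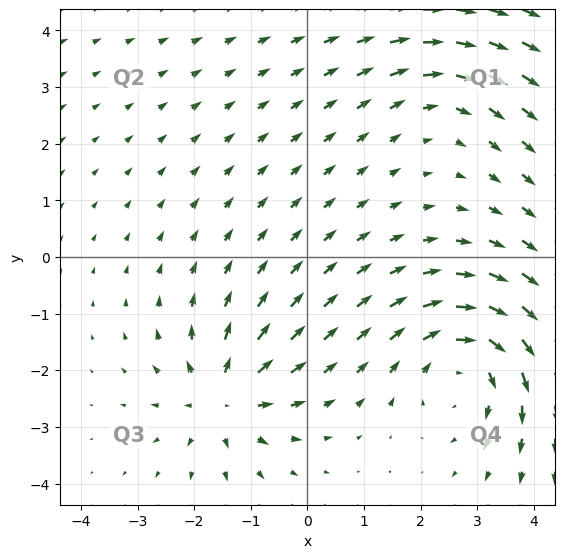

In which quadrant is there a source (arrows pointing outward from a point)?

The source sits at approximately (-1.5, -2.5), which lies in quadrant Q3. The divergence there is about +5, positive as expected for a source.

Q3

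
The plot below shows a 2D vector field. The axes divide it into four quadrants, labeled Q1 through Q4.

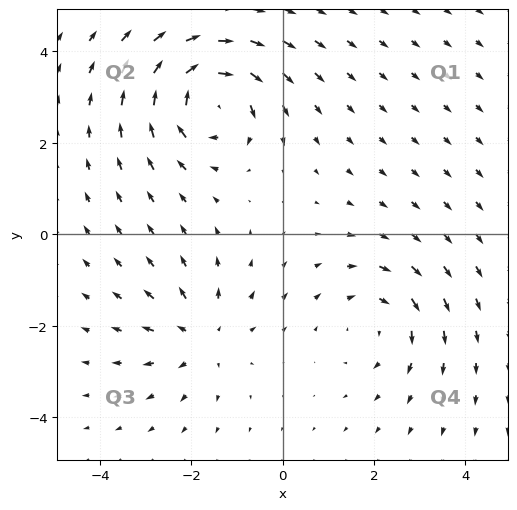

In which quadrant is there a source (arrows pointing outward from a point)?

The source sits at approximately (-1.8, -2.2), which lies in quadrant Q3. The divergence there is about +3, positive as expected for a source.

Q3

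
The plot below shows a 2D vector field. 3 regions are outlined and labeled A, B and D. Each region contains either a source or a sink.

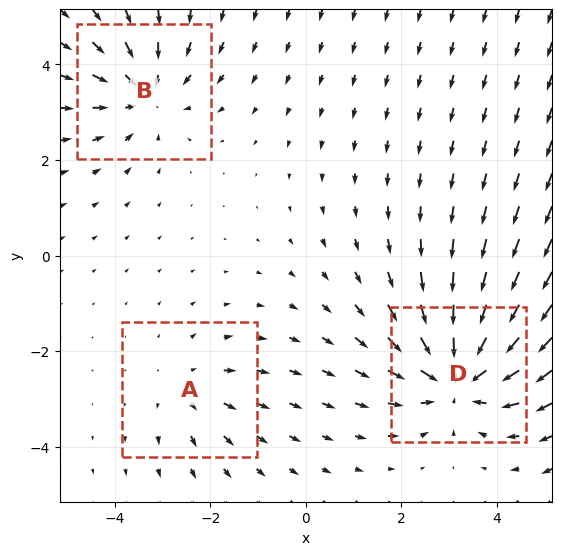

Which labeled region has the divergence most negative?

D

Divergence at each region's feature centre — A: about +2, B: about -3, D: about -5. Region D is most negative.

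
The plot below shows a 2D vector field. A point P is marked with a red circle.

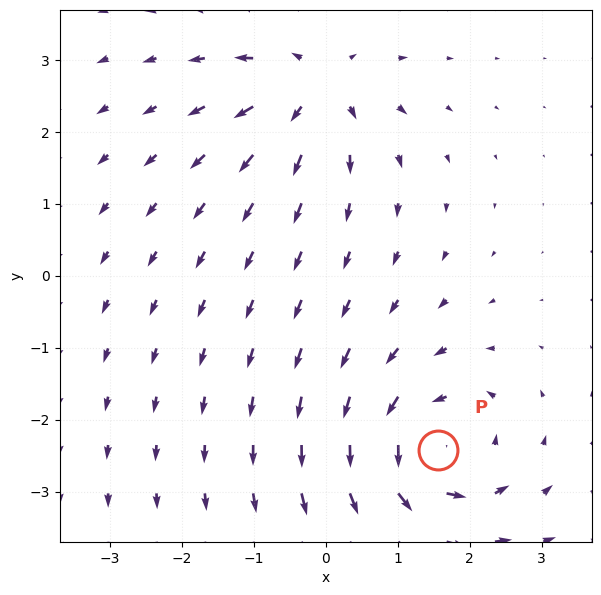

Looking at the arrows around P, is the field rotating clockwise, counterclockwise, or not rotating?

counterclockwise

Near P at (1.6, -2.4) the arrows circulate counterclockwise. The curl (z-component) there is about +5; positive curl means counterclockwise rotation.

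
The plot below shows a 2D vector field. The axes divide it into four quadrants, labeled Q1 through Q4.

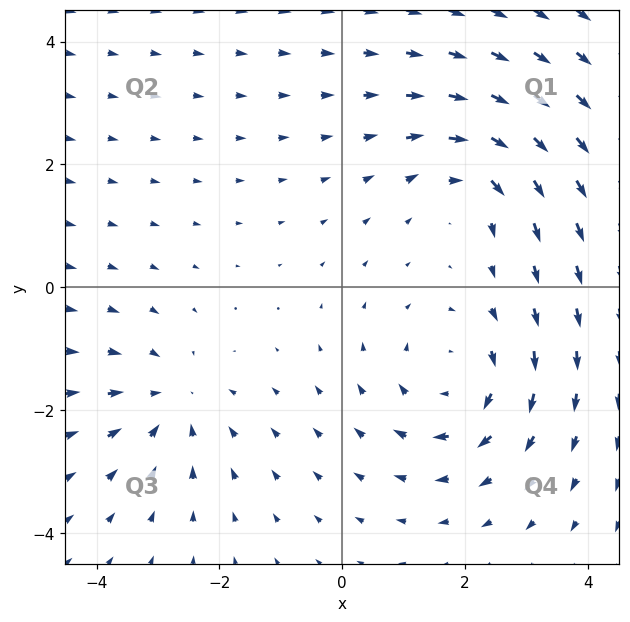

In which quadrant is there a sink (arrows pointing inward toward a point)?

The sink sits at approximately (-2.8, -1.9), which lies in quadrant Q3. The divergence there is about -3, negative as expected for a sink.

Q3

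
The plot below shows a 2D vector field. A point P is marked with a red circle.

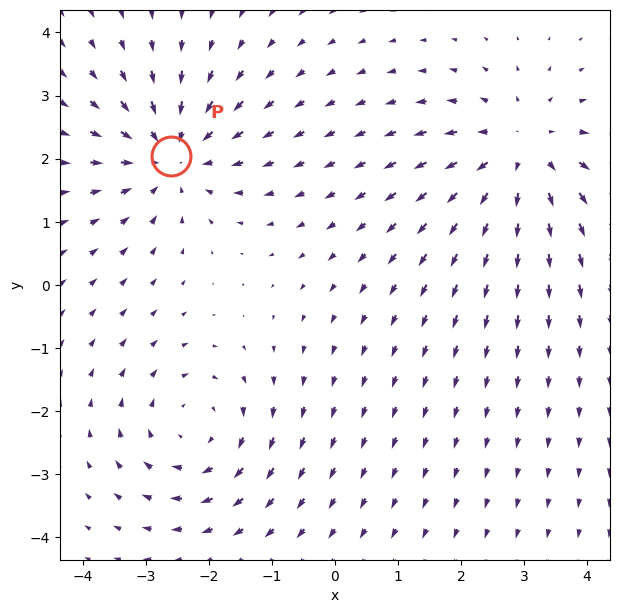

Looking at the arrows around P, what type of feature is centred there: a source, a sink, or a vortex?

At P (-2.6, 2.0) the arrows converge inward. Divergence about -4, curl ≈0 — negative divergence with near-zero curl is a sink.

sink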